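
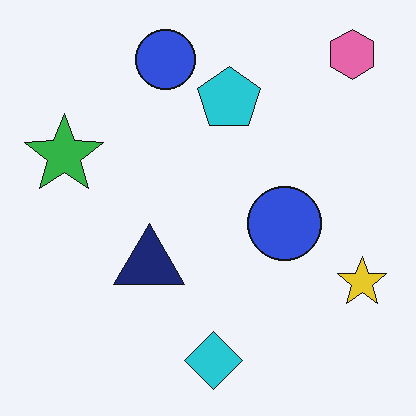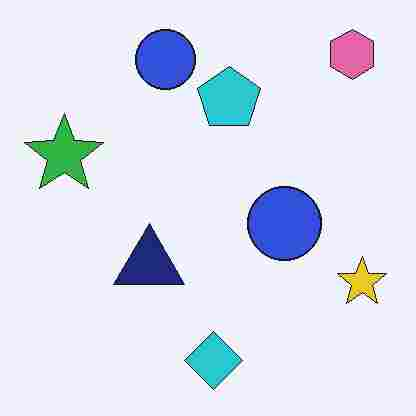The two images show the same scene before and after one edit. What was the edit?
The image was heavily JPEG-compressed with obvious blocking artifacts.

Blocky 8×8 compression artifacts appear around shape edges and the flat background shows ringing — characteristic JPEG degradation.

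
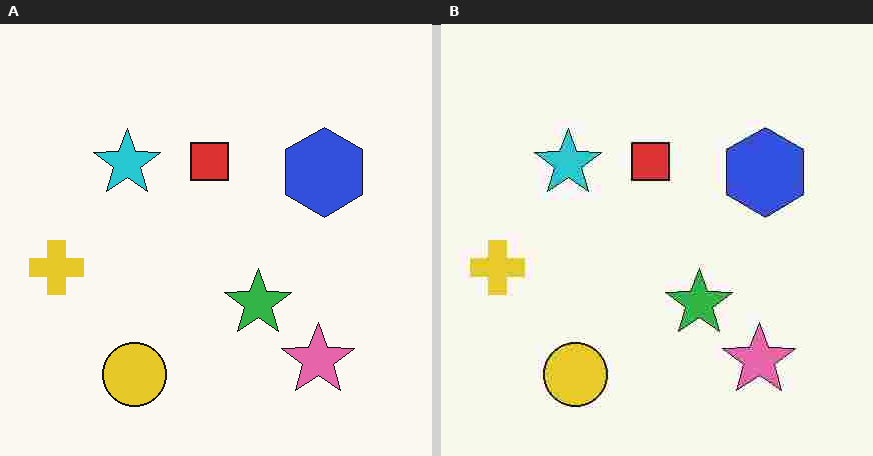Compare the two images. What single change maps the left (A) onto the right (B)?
This is the original image degraded with heavy JPEG compression.

Blocky 8×8 compression artifacts appear around shape edges and the flat background shows ringing — characteristic JPEG degradation.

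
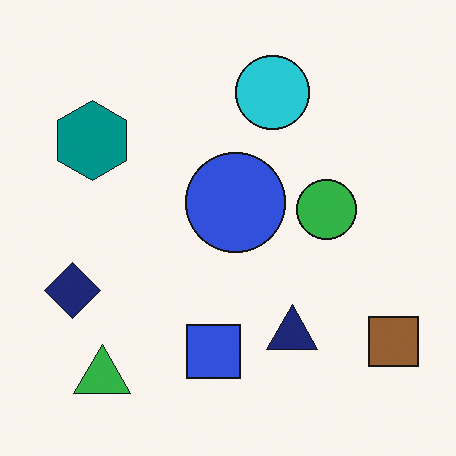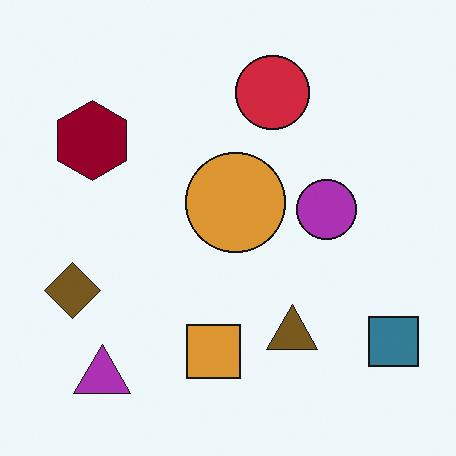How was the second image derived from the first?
The transformation is: hue-shifted through roughly half the color wheel.

Every shape's color has rotated by the same amount around the hue wheel — a uniform hue shift.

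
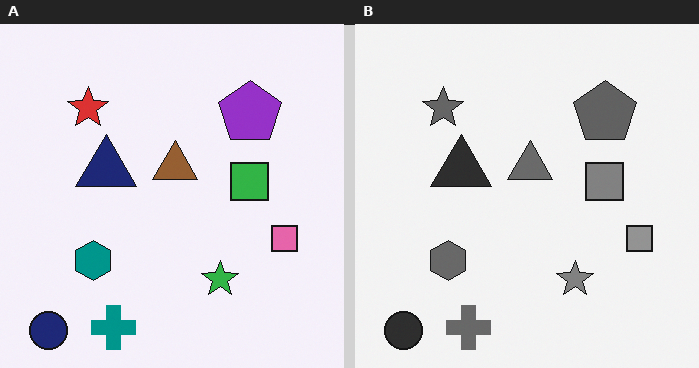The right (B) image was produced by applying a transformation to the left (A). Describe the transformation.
It was converted to grayscale.

All color is removed — every shape is now a shade of grey.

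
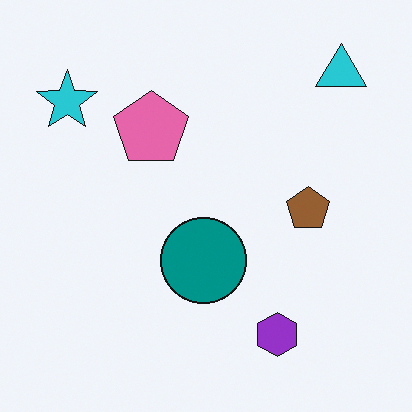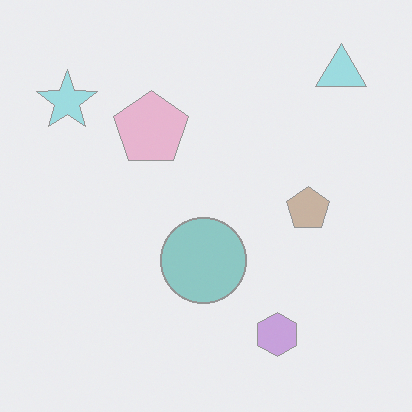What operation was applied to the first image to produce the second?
This is the original image washed out (contrast reduced).

Tones are pushed toward mid-grey across the whole image — a global contrast change.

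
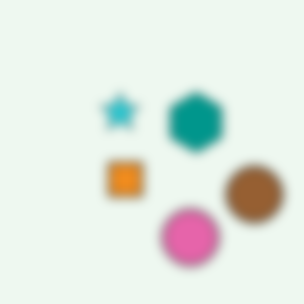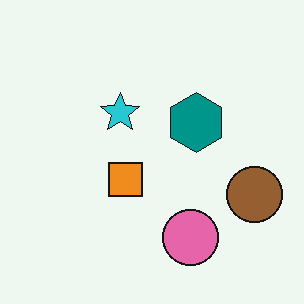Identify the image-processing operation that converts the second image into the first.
Strongly gaussian-blurred.

Shape edges and outlines are uniformly softened across the whole image.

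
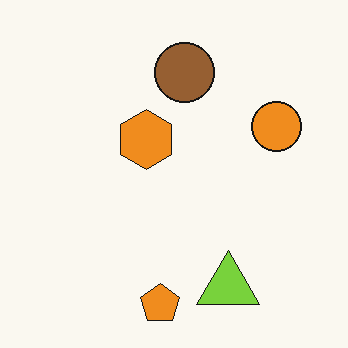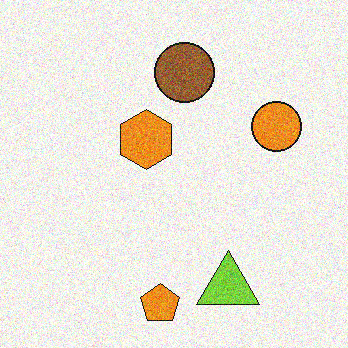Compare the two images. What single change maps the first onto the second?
The transformation is: degraded with moderate additive noise.

Random speckle covers the whole image, including the flat background.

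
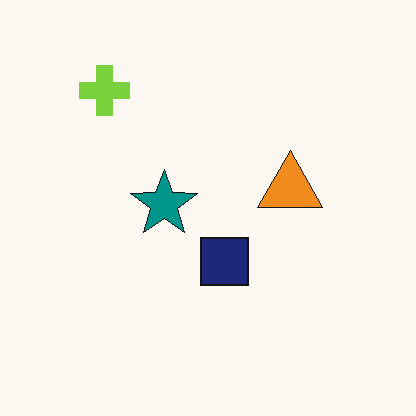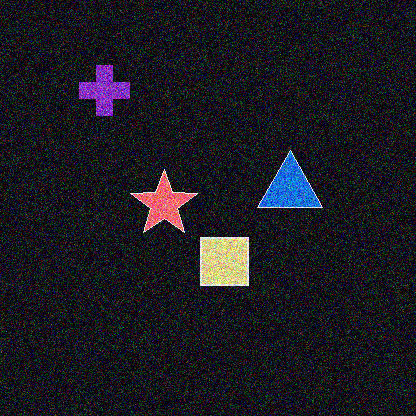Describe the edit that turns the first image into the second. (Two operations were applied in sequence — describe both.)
Color-inverted (negative), then degraded with strong gaussian noise.

The light background has become dark and every shape's color is its complement — a photographic negative. Random speckle covers the whole image, including the flat background.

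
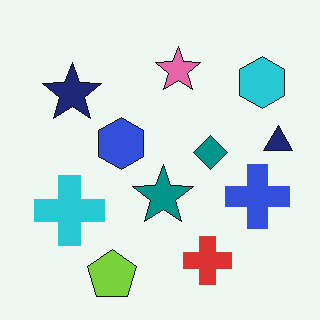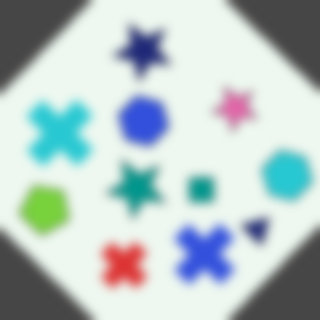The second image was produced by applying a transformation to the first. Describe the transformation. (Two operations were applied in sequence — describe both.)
This is the original image rotated clockwise by a large amount — several tens of degrees, then heavily blurred.

Every shape is tilted by the same angle and the image corners show triangular fill wedges — a whole-image rotation by a non-right angle. Shape edges and outlines are uniformly softened across the whole image.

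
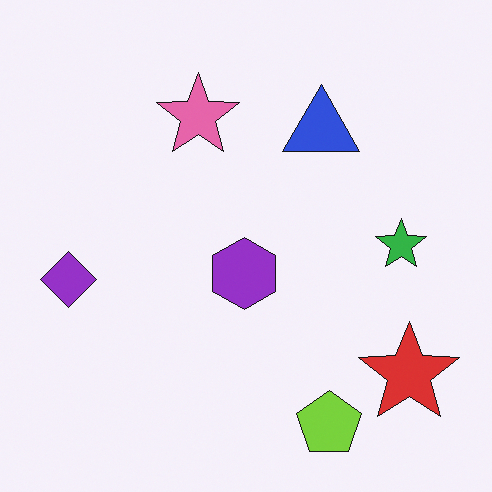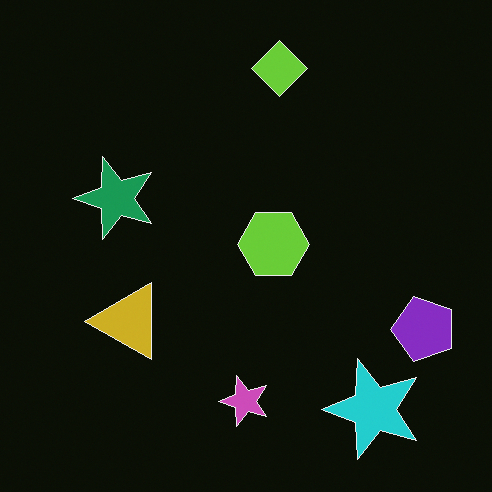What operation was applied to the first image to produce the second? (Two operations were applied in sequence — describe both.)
The image was color-inverted (negative), then transposed (reflected across the top-left ↔ bottom-right diagonal).

The light background has become dark and every shape's color is its complement — a photographic negative. Shapes have swapped their row and column positions — what was in the top-right is now in the bottom-left — a diagonal reflection.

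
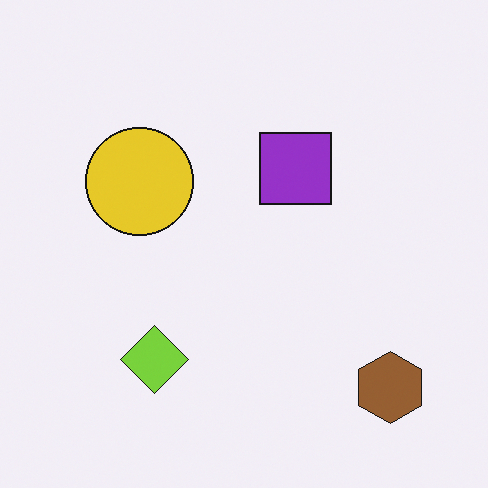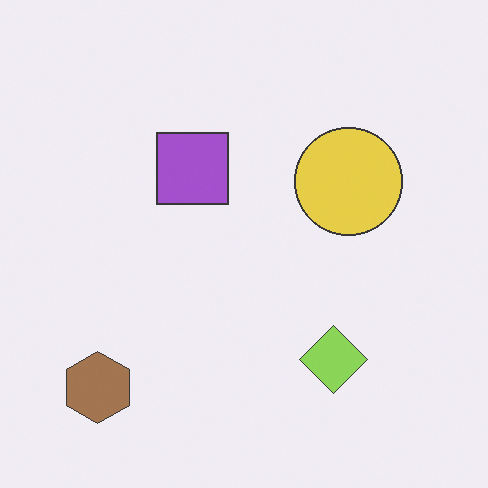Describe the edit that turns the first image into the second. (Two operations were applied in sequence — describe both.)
The image was given slightly reduced contrast, then flipped horizontally (left ↔ right).

Tones are pushed toward mid-grey across the whole image — a global contrast change. The brown hexagon is in the bottom-right of the first image and the bottom-left of the second — shapes on opposite sides of the vertical midline have swapped in a mirror flip.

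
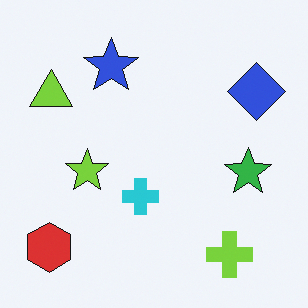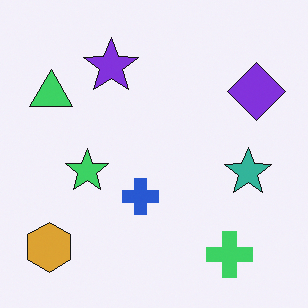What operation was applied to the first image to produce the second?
It was hue-shifted by a small amount.

Every shape's color has rotated by the same amount around the hue wheel — a uniform hue shift.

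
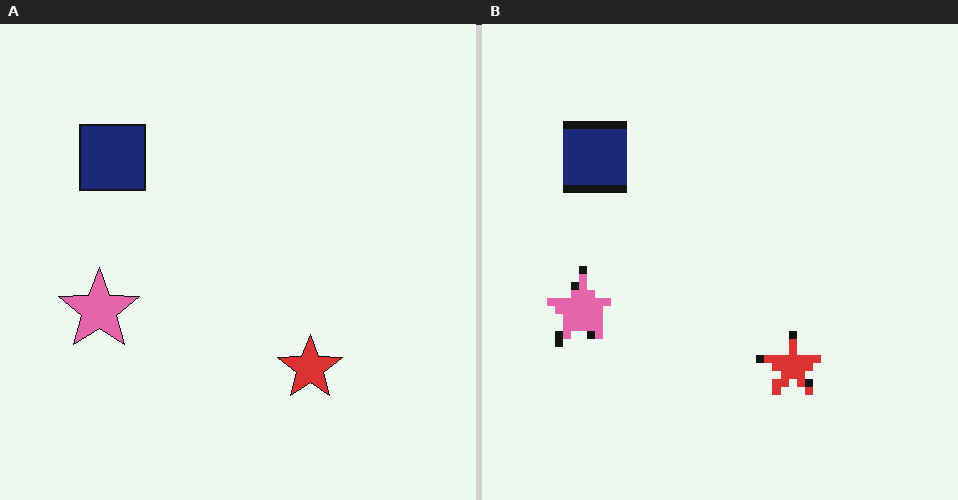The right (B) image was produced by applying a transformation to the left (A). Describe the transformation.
It was moderately pixelated.

Shapes are reduced to large square blocks; fine edges and outlines are lost — a downscale-then-upscale (mosaic) effect.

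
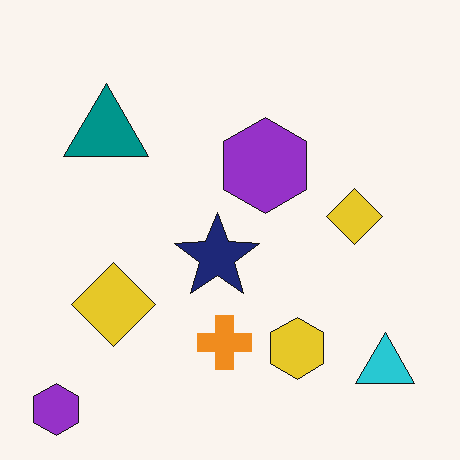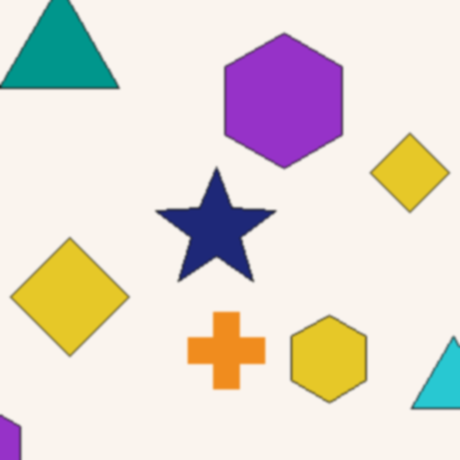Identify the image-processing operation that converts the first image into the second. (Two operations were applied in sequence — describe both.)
The image was cropped to a modestly smaller region and rescaled, then given a subtle gaussian blur.

The visible shapes are larger and the field of view is narrower; shapes near the original edges may be partly or wholly outside the frame — a crop-and-rescale. Shape edges and outlines are uniformly softened across the whole image.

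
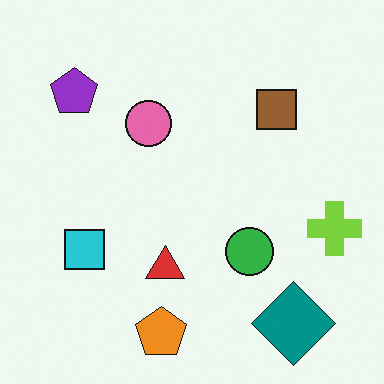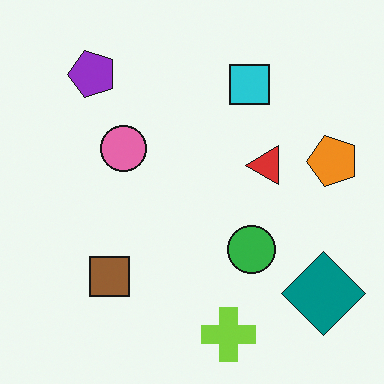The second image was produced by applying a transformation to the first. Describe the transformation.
The second image is the first transposed (reflected across the top-left ↔ bottom-right diagonal).

Shapes have swapped their row and column positions — what was in the top-right is now in the bottom-left — a diagonal reflection.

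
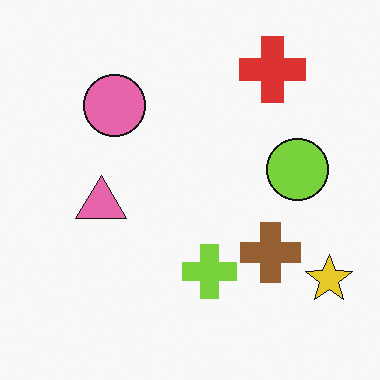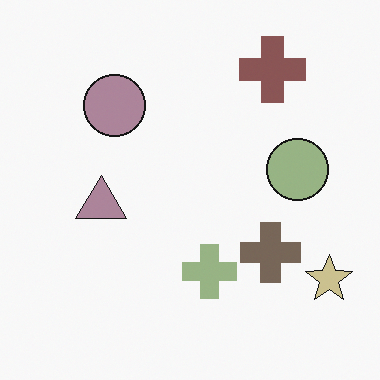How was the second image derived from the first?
It was heavily desaturated.

All colors are more muted and greyish — a global saturation change.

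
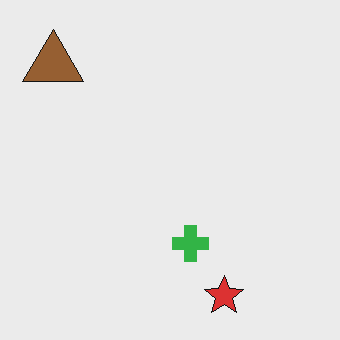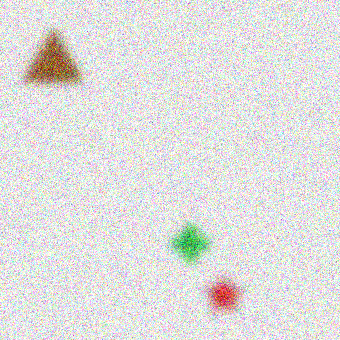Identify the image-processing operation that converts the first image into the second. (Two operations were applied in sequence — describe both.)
Strongly gaussian-blurred, then degraded with strong gaussian noise.

Shape edges and outlines are uniformly softened across the whole image. Random speckle covers the whole image, including the flat background.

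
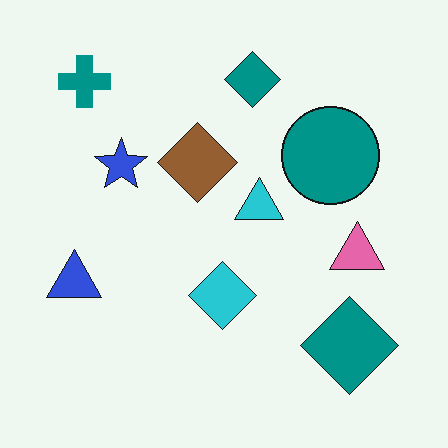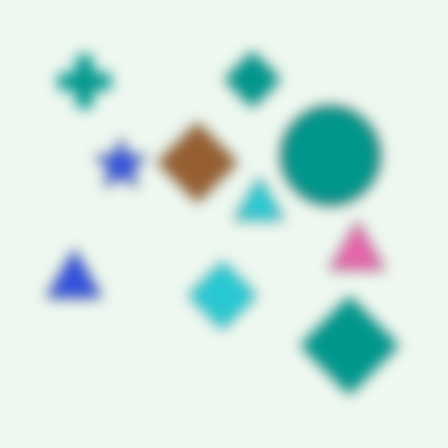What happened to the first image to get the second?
The second image is the first strongly gaussian-blurred.

Shape edges and outlines are uniformly softened across the whole image.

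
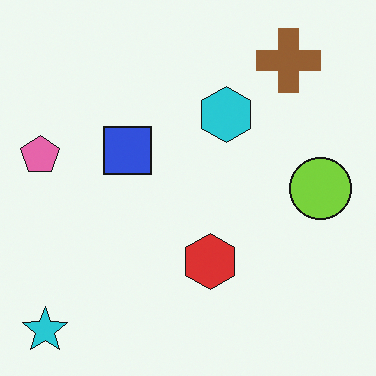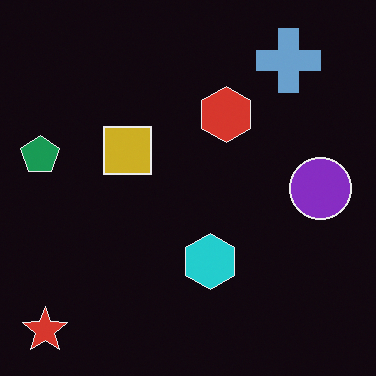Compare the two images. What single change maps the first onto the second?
The second image is the first color-inverted (negative).

The light background has become dark and every shape's color is its complement — a photographic negative.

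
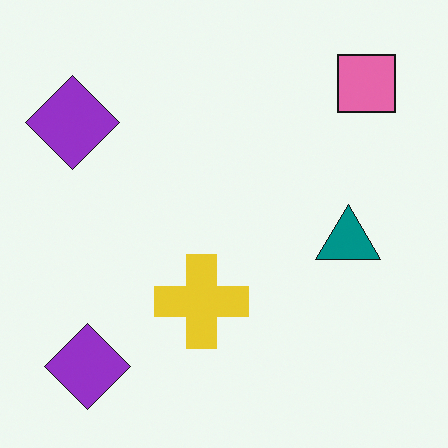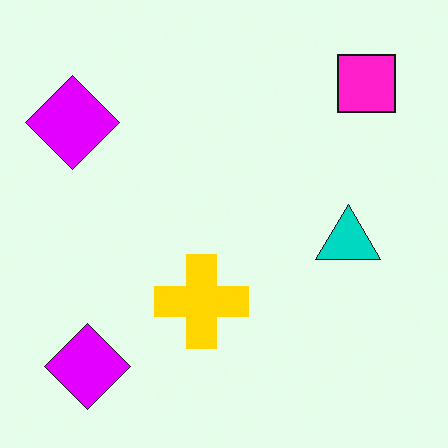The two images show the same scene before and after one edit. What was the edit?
The transformation is: heavily oversaturated.

All colors are more vivid — a global saturation change.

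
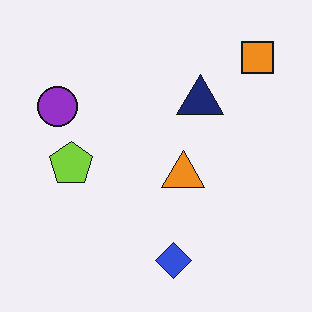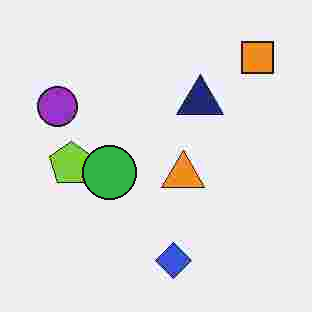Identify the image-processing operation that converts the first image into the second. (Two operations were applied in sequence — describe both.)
This is the original image heavily JPEG-compressed with obvious blocking artifacts, then overlaid with an additional green circle.

Blocky 8×8 compression artifacts appear around shape edges and the flat background shows ringing — characteristic JPEG degradation. A green circle appears in the second image that is absent from the first.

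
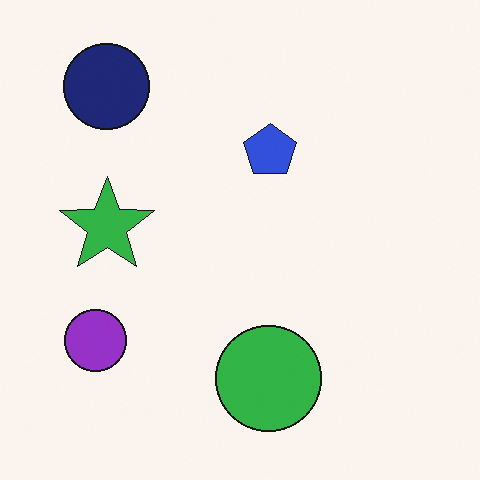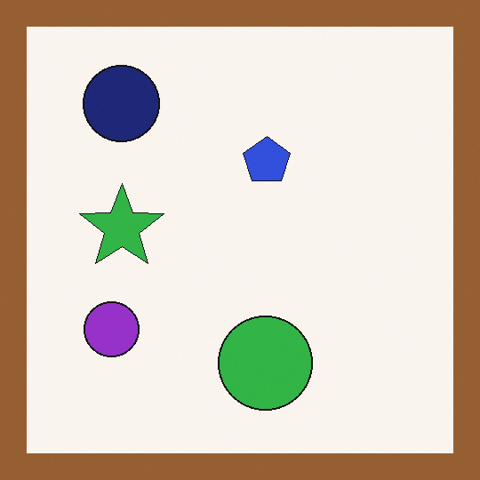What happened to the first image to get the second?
The image was framed with a brown border.

A solid brown frame runs around the edge of the second image, with the content slightly shrunk inside it.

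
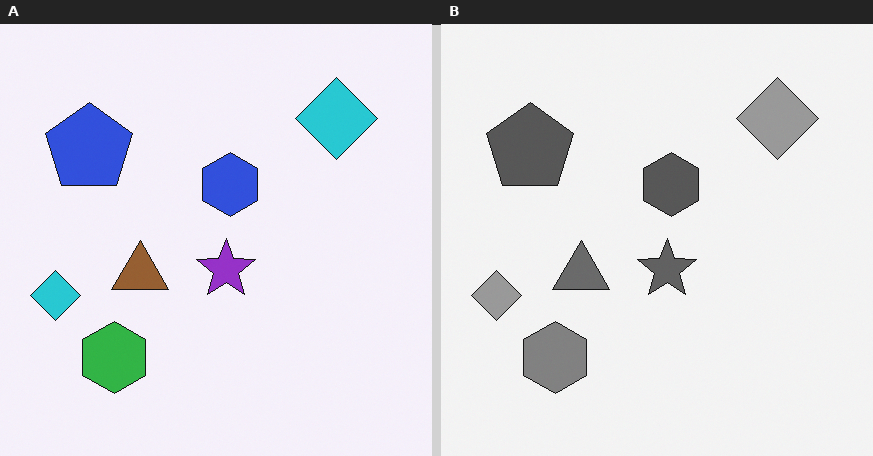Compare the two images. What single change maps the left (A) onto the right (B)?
This is the original image converted to grayscale.

All color is removed — every shape is now a shade of grey.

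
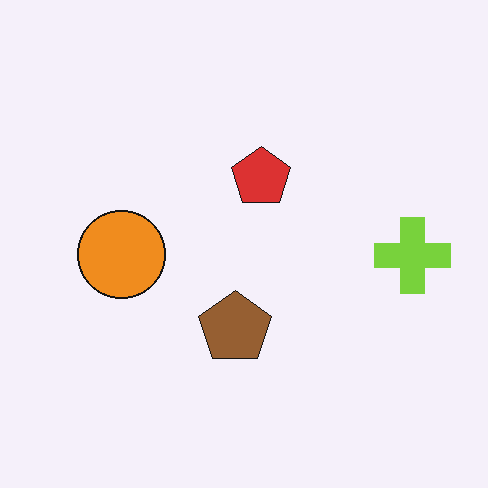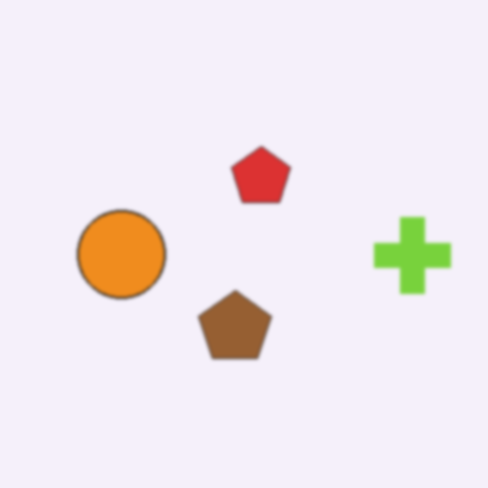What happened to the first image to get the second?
Slightly softened.

Shape edges and outlines are uniformly softened across the whole image.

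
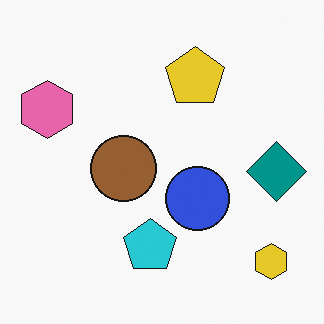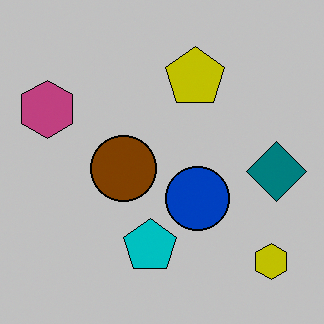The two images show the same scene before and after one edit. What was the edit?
The transformation is: heavily posterized to just a handful of flat colors.

Each flat color has snapped to a coarser quantized level — most visibly, the near-white background has dropped to a flat grey.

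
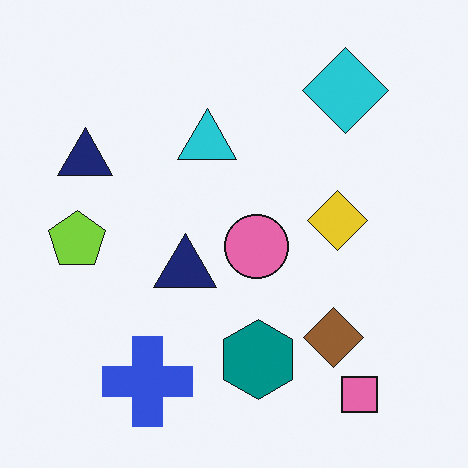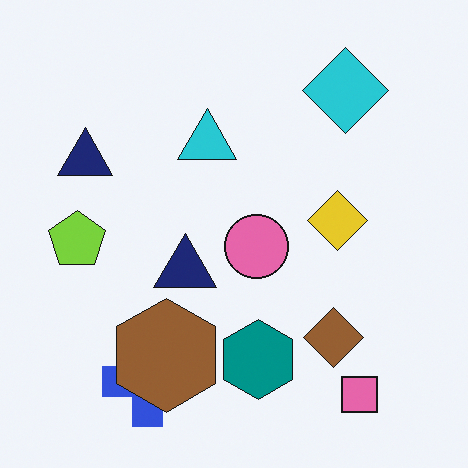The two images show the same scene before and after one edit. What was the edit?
This is the original image overlaid with an additional brown hexagon.

A brown hexagon appears in the second image that is absent from the first.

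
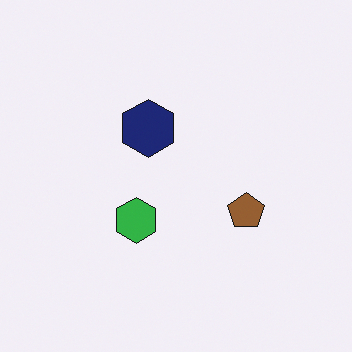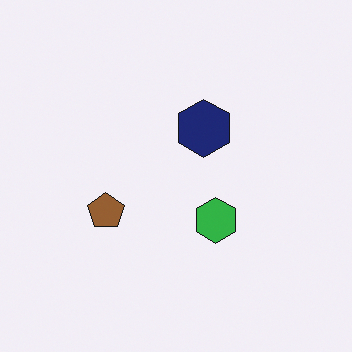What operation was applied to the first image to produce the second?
The image was flipped horizontally (left ↔ right).

The brown pentagon is in the right of the first image and the left of the second — shapes on opposite sides of the vertical midline have swapped in a mirror flip.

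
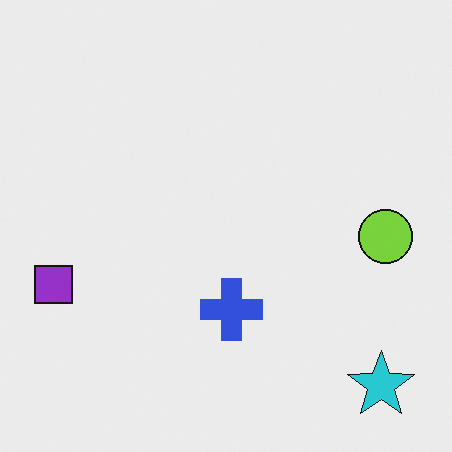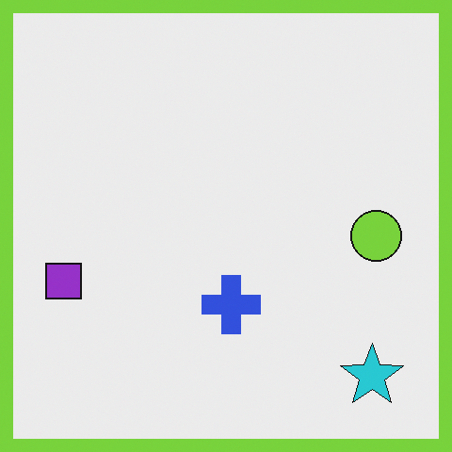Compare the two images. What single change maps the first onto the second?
The image was framed with a lime border.

A solid lime frame runs around the edge of the second image, with the content slightly shrunk inside it.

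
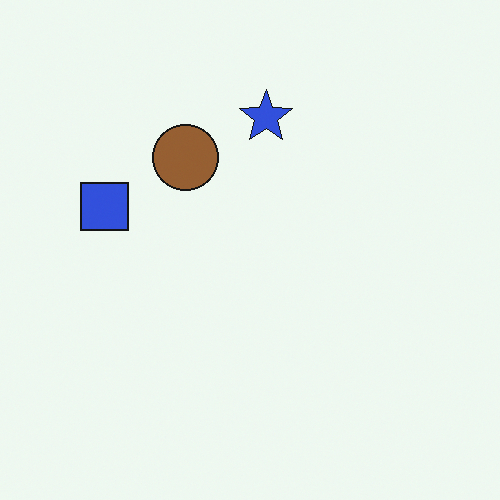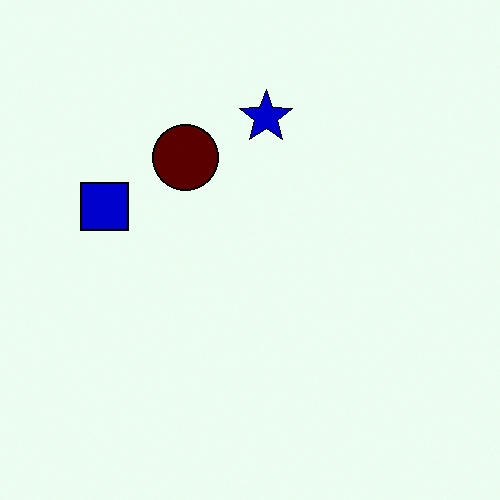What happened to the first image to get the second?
It was boosted in contrast.

Tones are pushed away from mid-grey across the whole image — a global contrast change.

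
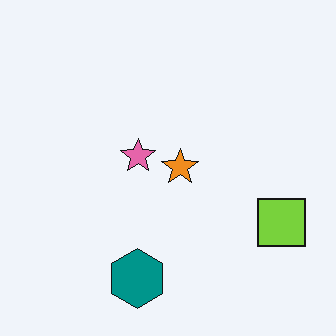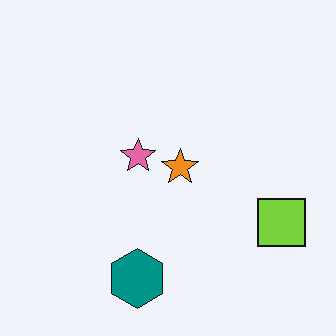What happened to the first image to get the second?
The image was JPEG-compressed with visible artifacts.

Blocky 8×8 compression artifacts appear around shape edges and the flat background shows ringing — characteristic JPEG degradation.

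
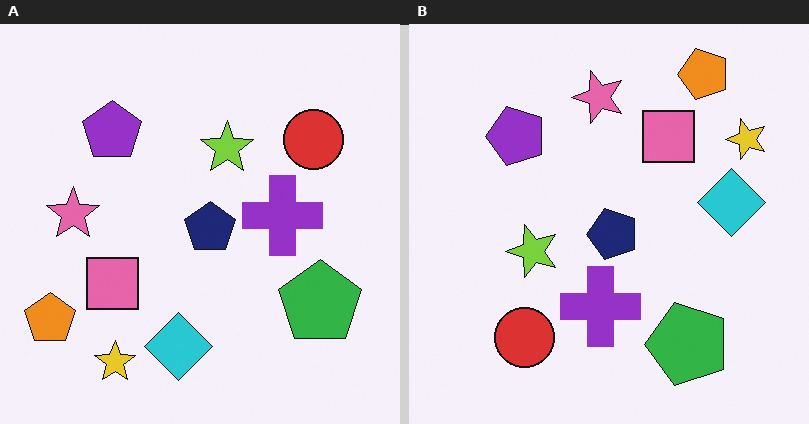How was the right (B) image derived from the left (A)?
Transposed (reflected across the top-left ↔ bottom-right diagonal).

Shapes have swapped their row and column positions — what was in the top-right is now in the bottom-left — a diagonal reflection.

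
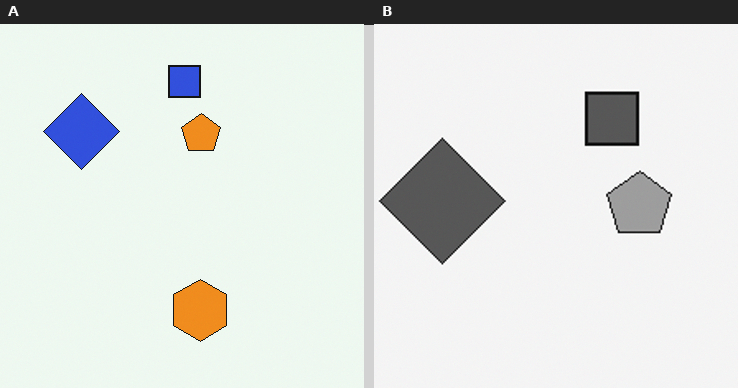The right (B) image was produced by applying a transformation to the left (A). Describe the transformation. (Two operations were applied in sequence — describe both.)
The transformation is: cropped tightly and scaled back up, then converted to grayscale.

The visible shapes are larger and the field of view is narrower; shapes near the original edges may be partly or wholly outside the frame — a crop-and-rescale. All color is removed — every shape is now a shade of grey.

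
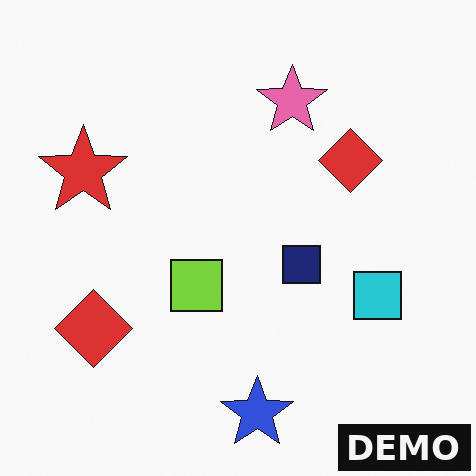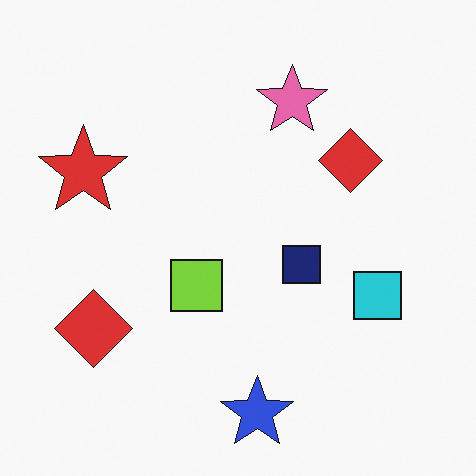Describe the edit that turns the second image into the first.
It was watermarked with the text "DEMO" in the lower-right corner.

A dark label reading "DEMO" appears in the lower-right corner.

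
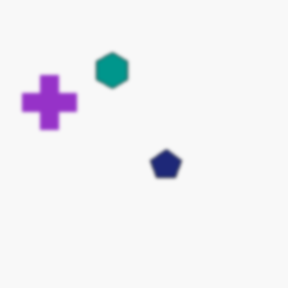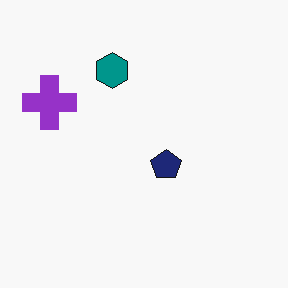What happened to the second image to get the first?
The image was given a subtle gaussian blur.

Shape edges and outlines are uniformly softened across the whole image.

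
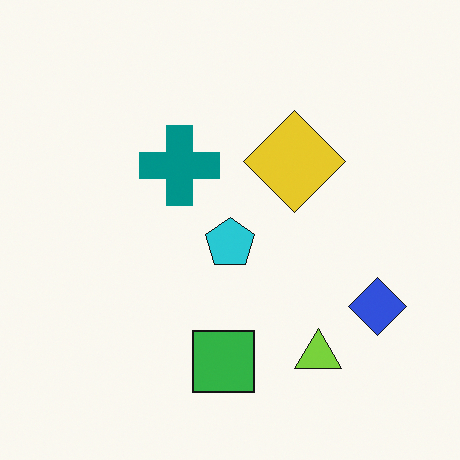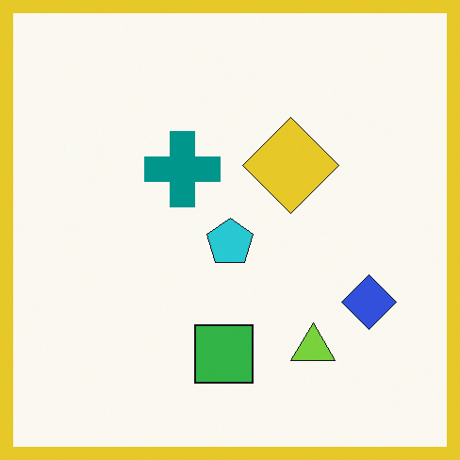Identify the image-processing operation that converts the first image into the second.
The image was framed with a yellow border.

A solid yellow frame runs around the edge of the second image, with the content slightly shrunk inside it.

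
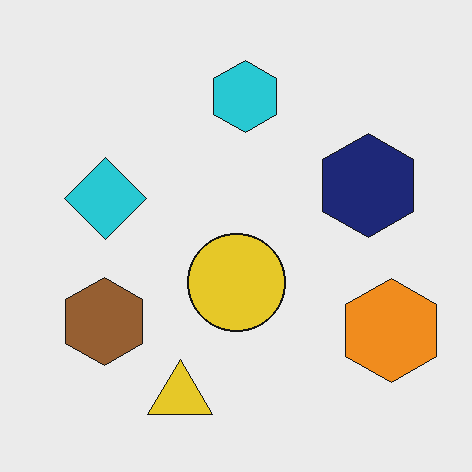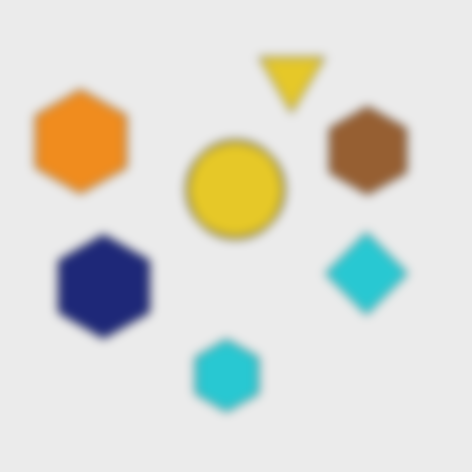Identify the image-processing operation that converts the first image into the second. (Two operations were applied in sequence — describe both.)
The second image is the first strongly gaussian-blurred, then rotated 180°.

Shape edges and outlines are uniformly softened across the whole image. The orange hexagon sits in the bottom-right of the first image and the top-left of the second — consistent with a whole-image 180° rotation.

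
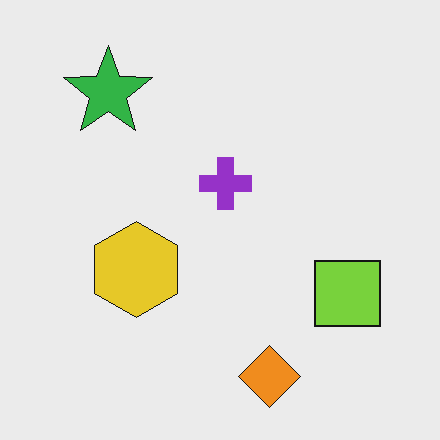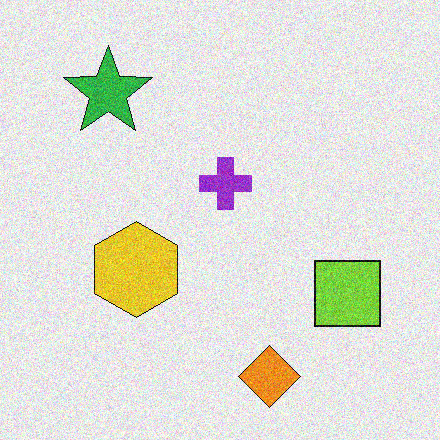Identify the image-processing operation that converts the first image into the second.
The second image is the first degraded with moderate additive noise.

Random speckle covers the whole image, including the flat background.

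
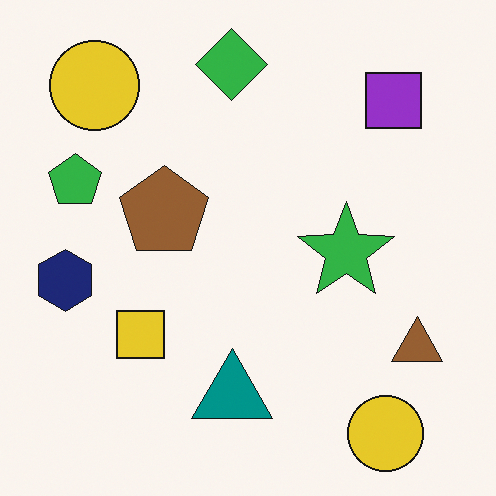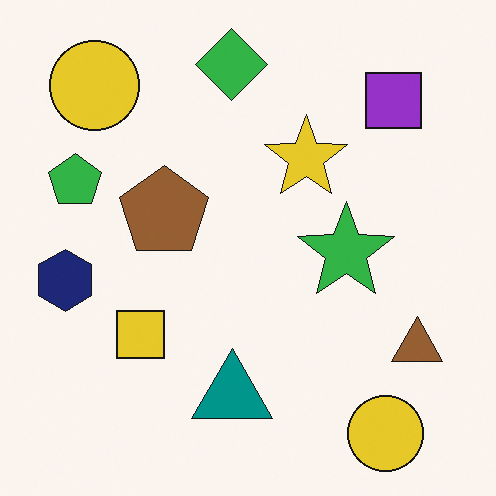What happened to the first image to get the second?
This is the original image overlaid with an additional yellow star.

A yellow star appears in the second image that is absent from the first.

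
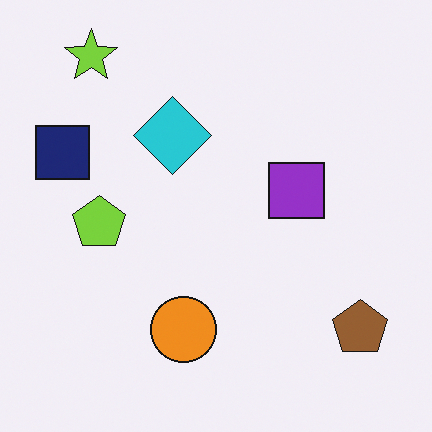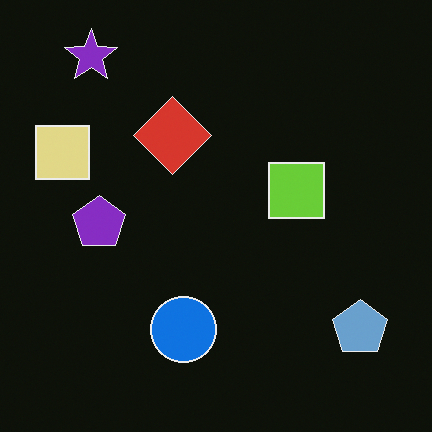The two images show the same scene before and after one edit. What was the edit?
The second image is the first color-inverted (negative).

The light background has become dark and every shape's color is its complement — a photographic negative.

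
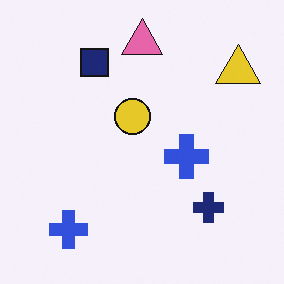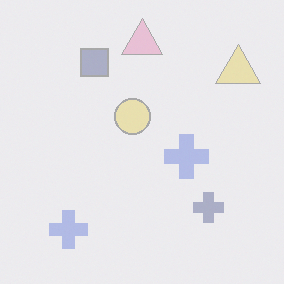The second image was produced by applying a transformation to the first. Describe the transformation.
The image was washed out (contrast reduced).

Tones are pushed toward mid-grey across the whole image — a global contrast change.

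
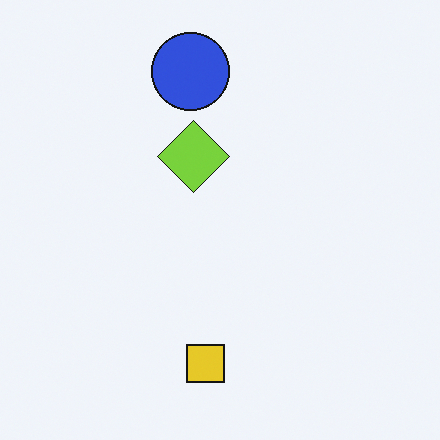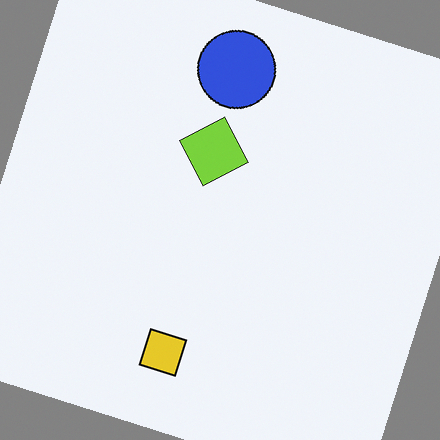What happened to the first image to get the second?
This is the original image rotated clockwise by a moderate amount.

Every shape is tilted by the same angle and the image corners show triangular fill wedges — a whole-image rotation by a non-right angle.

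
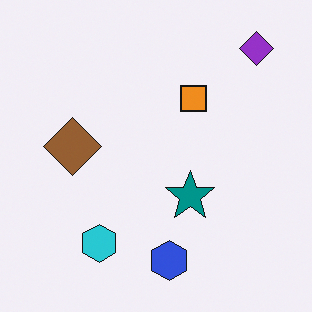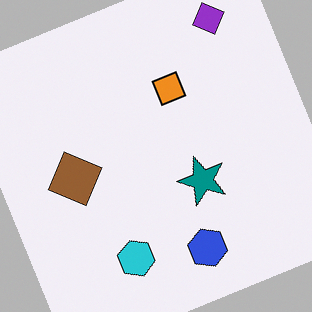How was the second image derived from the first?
The second image is the first rotated counter-clockwise by a moderate amount.

Every shape is tilted by the same angle and the image corners show triangular fill wedges — a whole-image rotation by a non-right angle.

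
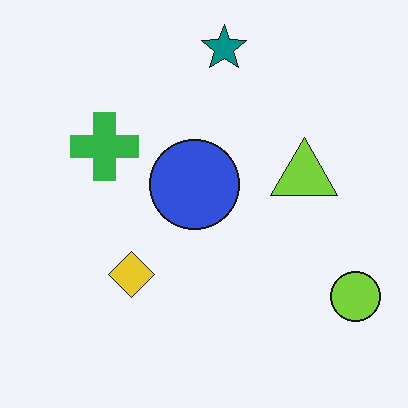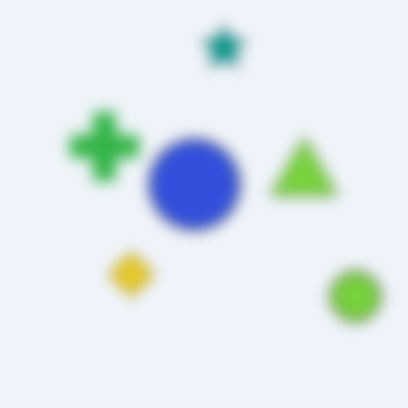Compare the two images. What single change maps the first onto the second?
This is the original image heavily blurred.

Shape edges and outlines are uniformly softened across the whole image.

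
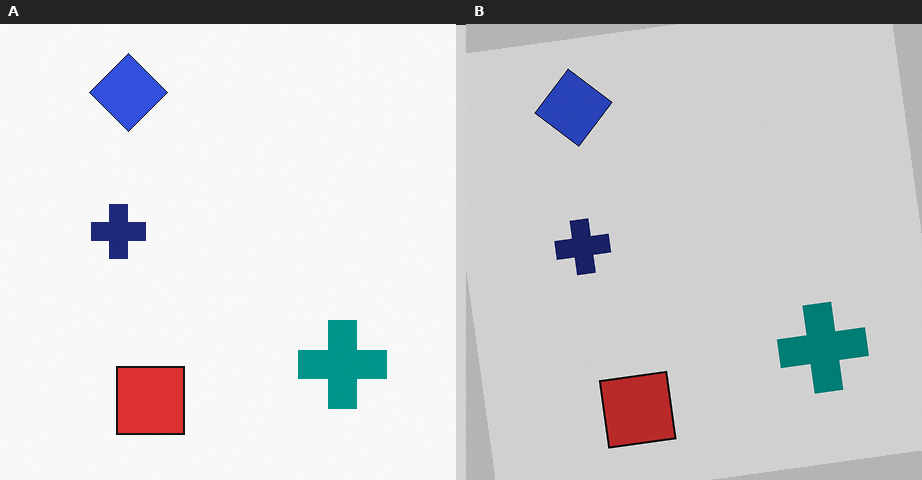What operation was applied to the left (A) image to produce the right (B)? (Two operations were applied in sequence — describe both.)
This is the original image darkened a little, then rotated counter-clockwise by a few degrees.

Every pixel — background and shapes alike — is uniformly darkened. Every shape is tilted by the same angle and the image corners show triangular fill wedges — a whole-image rotation by a non-right angle.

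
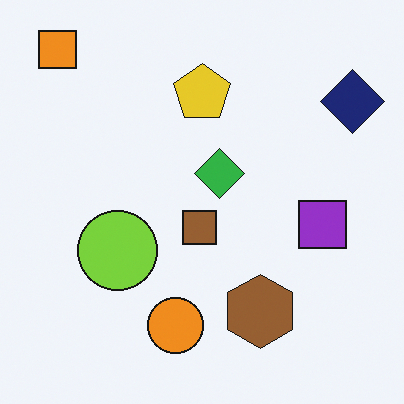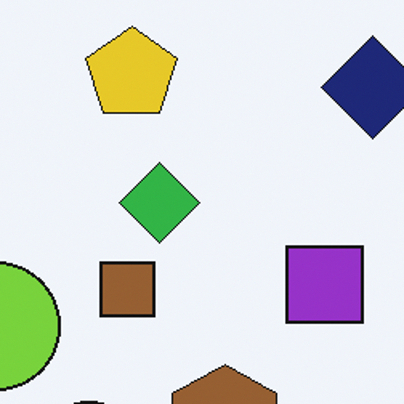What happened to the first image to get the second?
The transformation is: cropped to a modestly smaller region and rescaled.

The visible shapes are larger and the field of view is narrower; shapes near the original edges may be partly or wholly outside the frame — a crop-and-rescale.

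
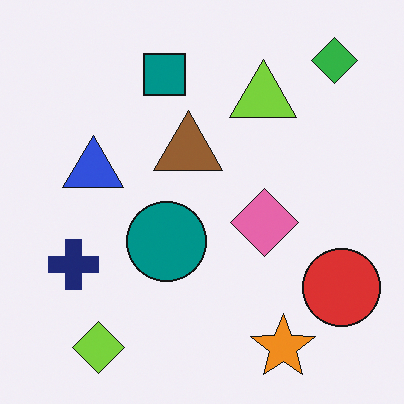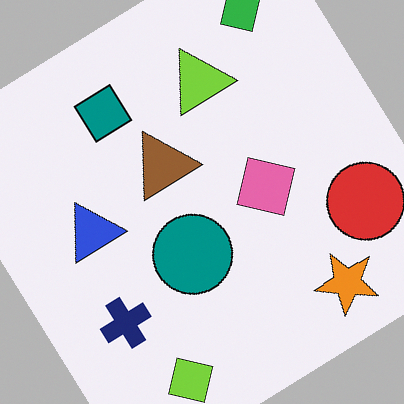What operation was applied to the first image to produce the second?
The second image is the first rotated counter-clockwise by a large amount — several tens of degrees.

Every shape is tilted by the same angle and the image corners show triangular fill wedges — a whole-image rotation by a non-right angle.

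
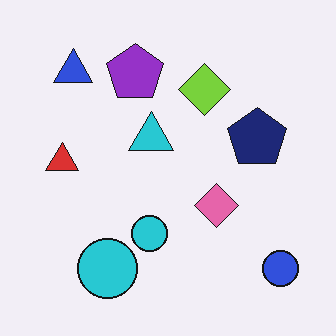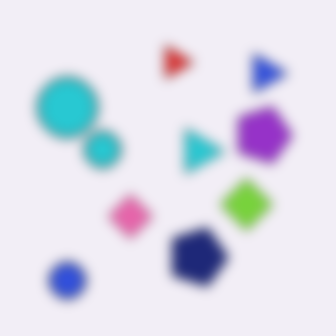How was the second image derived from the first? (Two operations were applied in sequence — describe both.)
This is the original image heavily blurred, then rotated 90° clockwise.

Shape edges and outlines are uniformly softened across the whole image. The blue circle sits in the bottom-right of the first image and the bottom-left of the second — consistent with a whole-image 90° clockwise rotation.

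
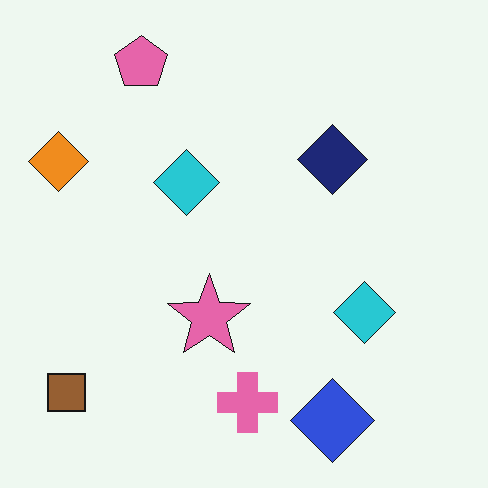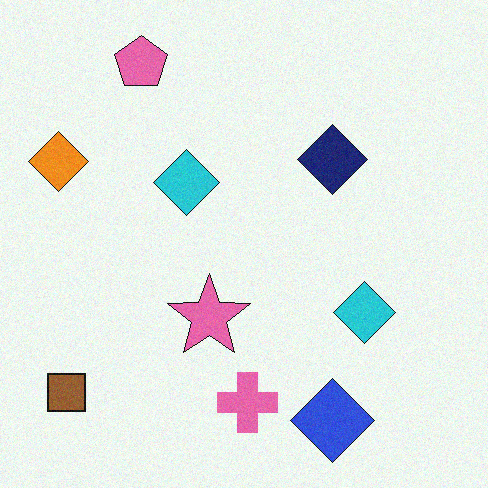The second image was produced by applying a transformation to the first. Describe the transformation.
The second image is the first degraded with subtle gaussian noise.

Random speckle covers the whole image, including the flat background.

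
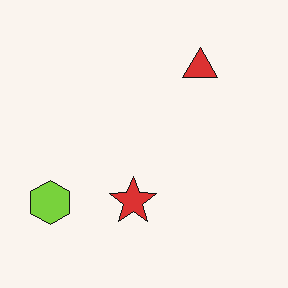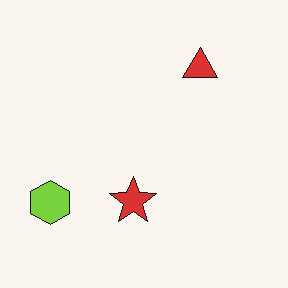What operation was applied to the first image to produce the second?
The transformation is: JPEG-compressed with visible artifacts.

Blocky 8×8 compression artifacts appear around shape edges and the flat background shows ringing — characteristic JPEG degradation.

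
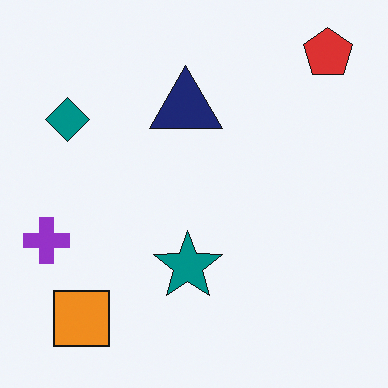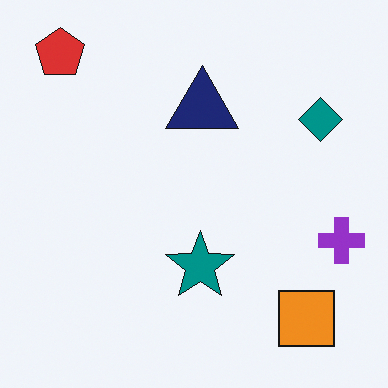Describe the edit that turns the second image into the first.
The image was flipped horizontally (left ↔ right).

The purple cross is in the right of the second image and the left of the first — shapes on opposite sides of the vertical midline have swapped in a mirror flip.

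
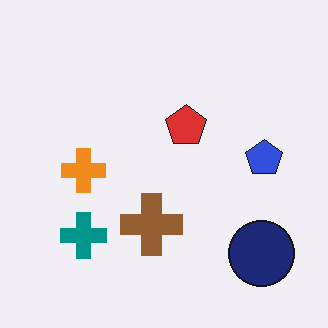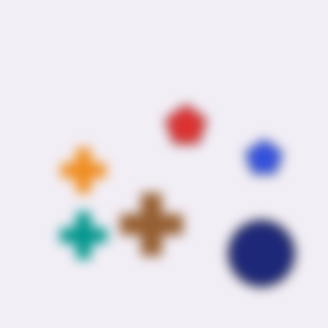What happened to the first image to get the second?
Strongly gaussian-blurred.

Shape edges and outlines are uniformly softened across the whole image.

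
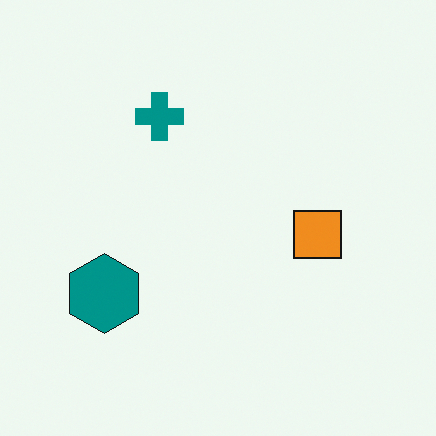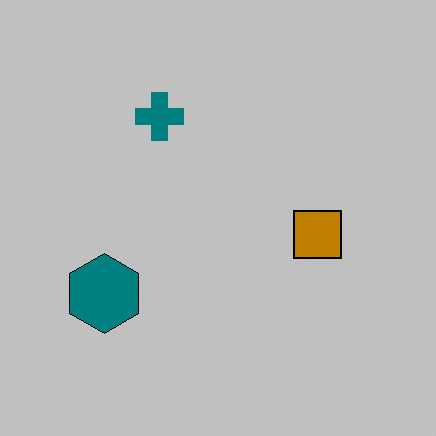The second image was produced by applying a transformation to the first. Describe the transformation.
The transformation is: aggressively posterized.

Each flat color has snapped to a coarser quantized level — most visibly, the near-white background has dropped to a flat grey.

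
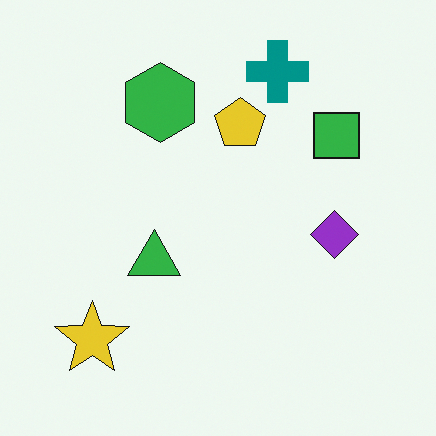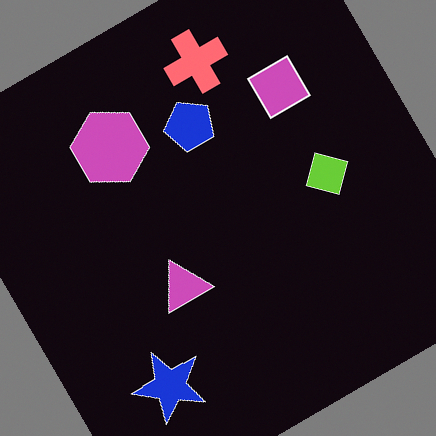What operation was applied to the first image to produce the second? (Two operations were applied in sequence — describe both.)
The second image is the first rotated counter-clockwise by a large amount — several tens of degrees, then color-inverted (negative).

Every shape is tilted by the same angle and the image corners show triangular fill wedges — a whole-image rotation by a non-right angle. The light background has become dark and every shape's color is its complement — a photographic negative.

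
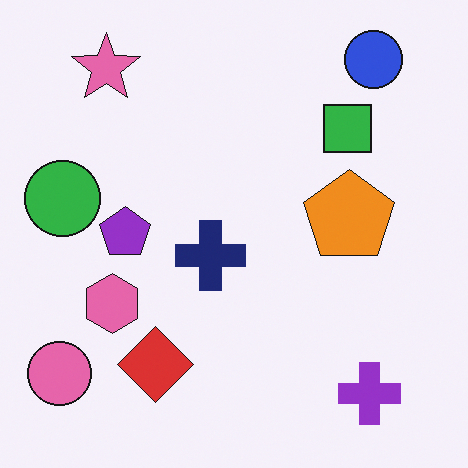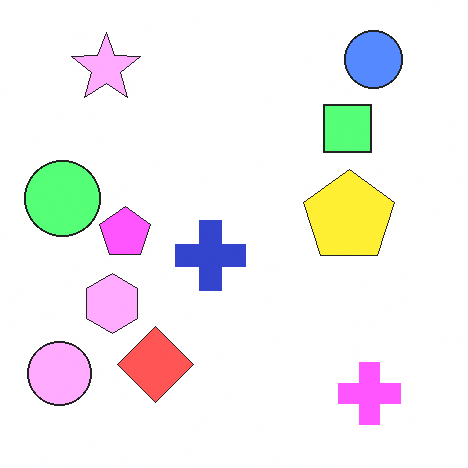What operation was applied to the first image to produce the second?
This is the original image brightened a lot.

Every pixel — background and shapes alike — is uniformly brightened.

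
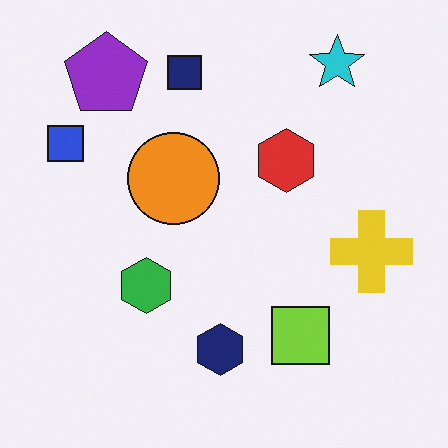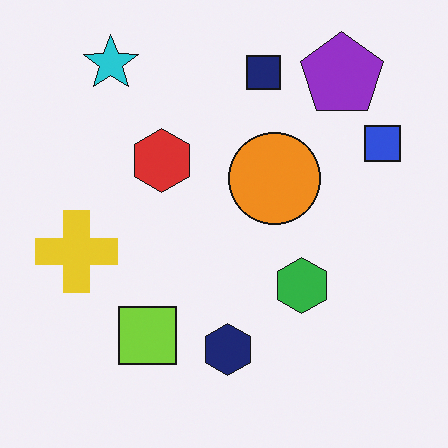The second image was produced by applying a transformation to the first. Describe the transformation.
It was flipped horizontally (left ↔ right).

The blue square is in the top-left of the first image and the top-right of the second — shapes on opposite sides of the vertical midline have swapped in a mirror flip.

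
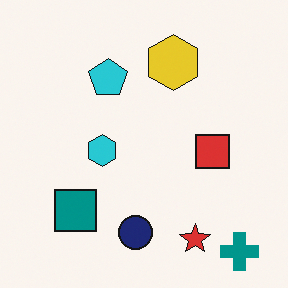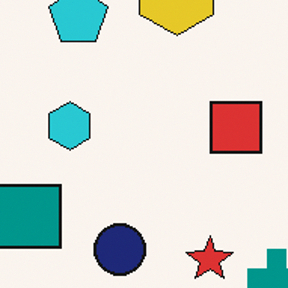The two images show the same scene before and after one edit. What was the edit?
The image was cropped slightly and scaled back up.

The visible shapes are larger and the field of view is narrower; shapes near the original edges may be partly or wholly outside the frame — a crop-and-rescale.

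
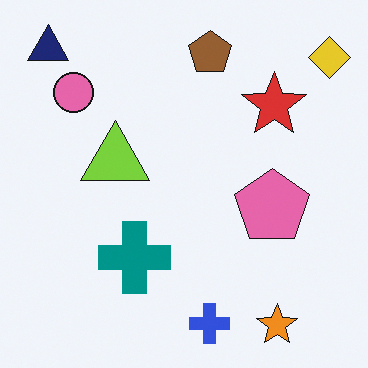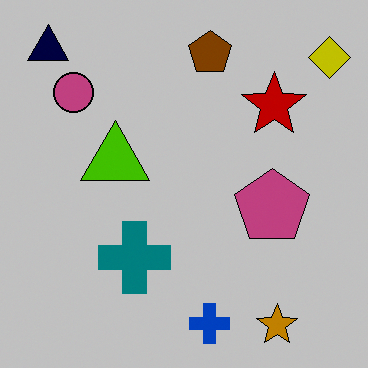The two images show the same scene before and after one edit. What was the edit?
The transformation is: aggressively posterized.

Each flat color has snapped to a coarser quantized level — most visibly, the near-white background has dropped to a flat grey.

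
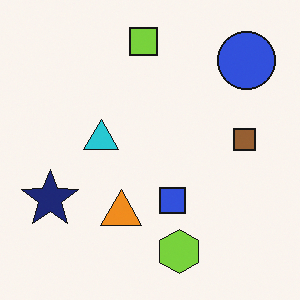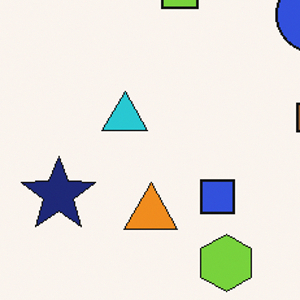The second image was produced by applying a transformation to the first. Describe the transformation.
This is the original image cropped slightly and scaled back up.

The visible shapes are larger and the field of view is narrower; shapes near the original edges may be partly or wholly outside the frame — a crop-and-rescale.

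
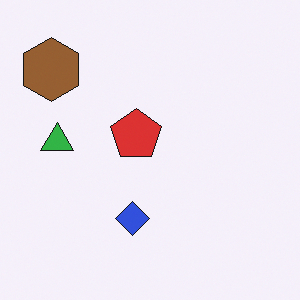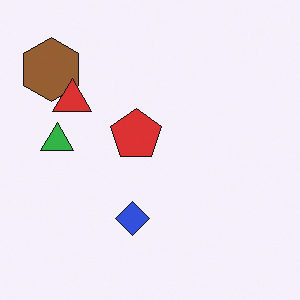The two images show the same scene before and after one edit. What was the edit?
The second image is the first overlaid with an additional red triangle.

A red triangle appears in the second image that is absent from the first.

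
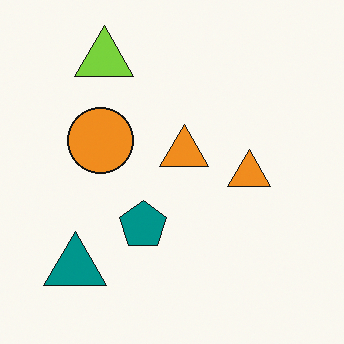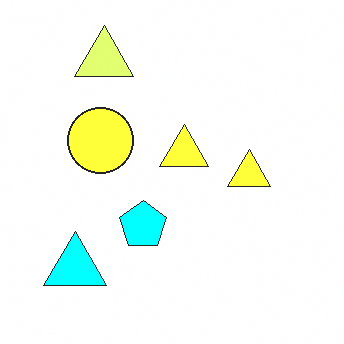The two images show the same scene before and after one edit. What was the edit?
This is the original image brightened a lot.

Every pixel — background and shapes alike — is uniformly brightened.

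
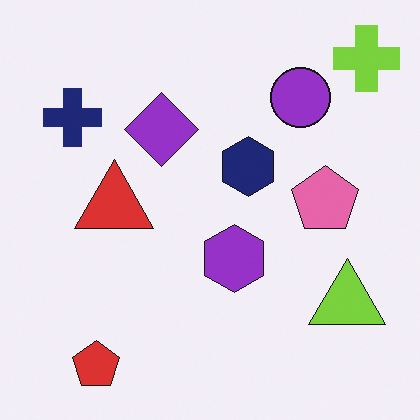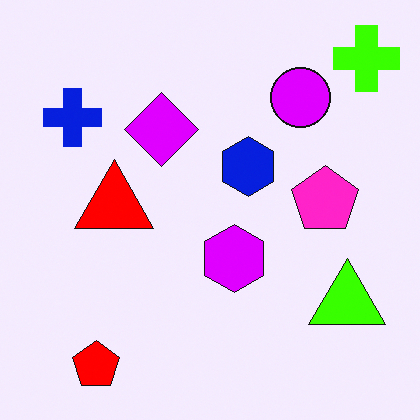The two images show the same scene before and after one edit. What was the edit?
The image was made much more vivid (saturation change).

All colors are more vivid — a global saturation change.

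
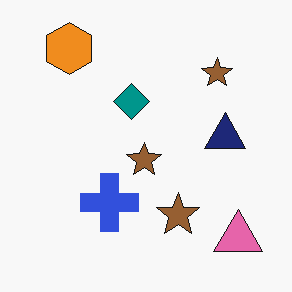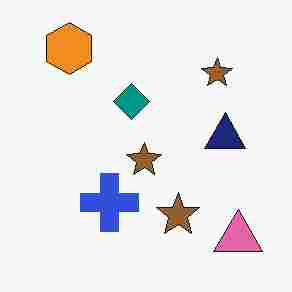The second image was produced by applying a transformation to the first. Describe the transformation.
The second image is the first heavily JPEG-compressed with obvious blocking artifacts.

Blocky 8×8 compression artifacts appear around shape edges and the flat background shows ringing — characteristic JPEG degradation.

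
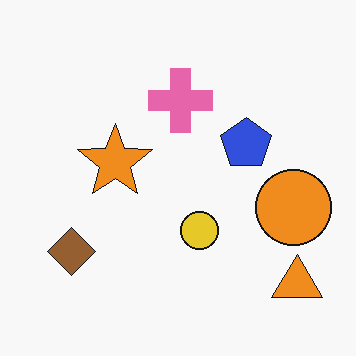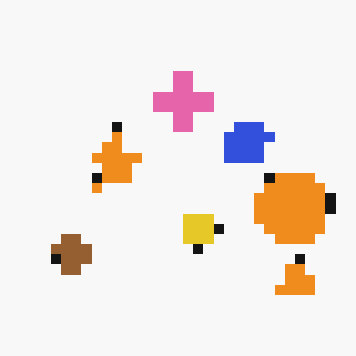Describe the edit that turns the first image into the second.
This is the original image heavily pixelated into large blocks.

Shapes are reduced to large square blocks; fine edges and outlines are lost — a downscale-then-upscale (mosaic) effect.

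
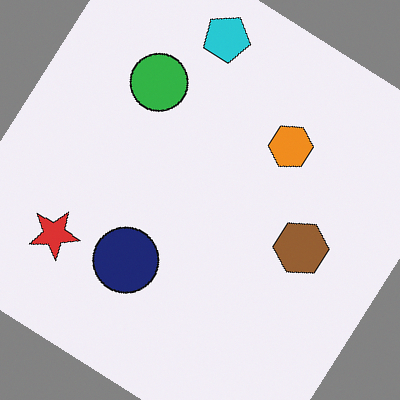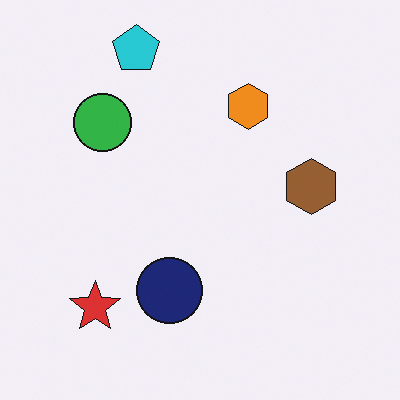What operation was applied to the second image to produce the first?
Rotated clockwise by a large amount — several tens of degrees.

Every shape is tilted by the same angle and the image corners show triangular fill wedges — a whole-image rotation by a non-right angle.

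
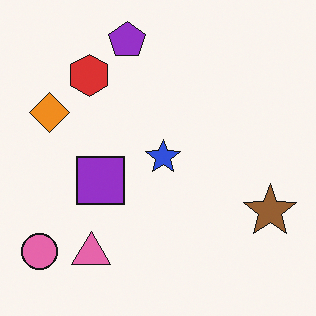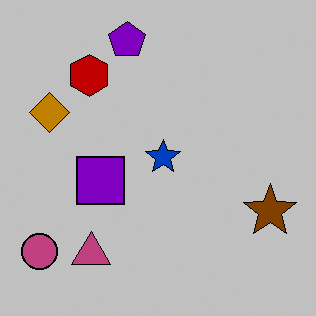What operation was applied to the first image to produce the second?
The transformation is: aggressively posterized.

Each flat color has snapped to a coarser quantized level — most visibly, the near-white background has dropped to a flat grey.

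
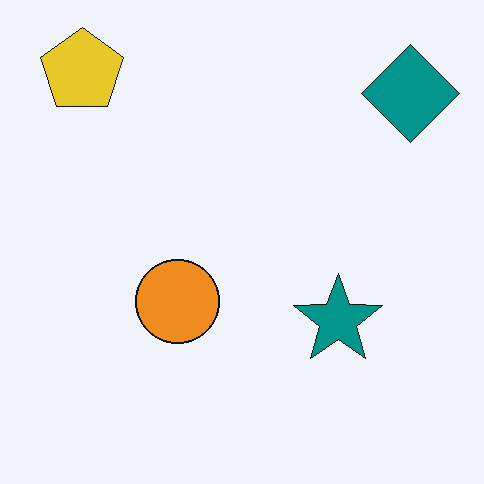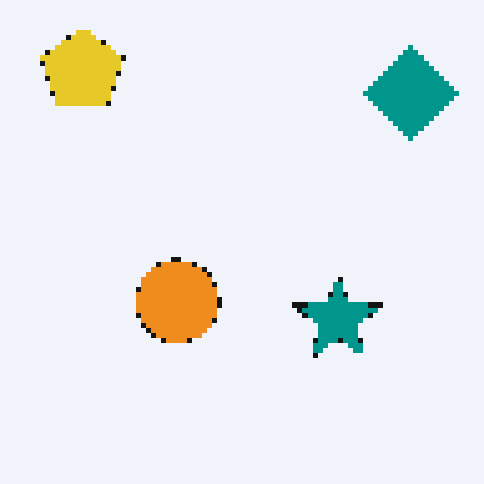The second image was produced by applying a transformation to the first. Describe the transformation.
Lightly pixelated (a mild mosaic effect).

Shapes are reduced to large square blocks; fine edges and outlines are lost — a downscale-then-upscale (mosaic) effect.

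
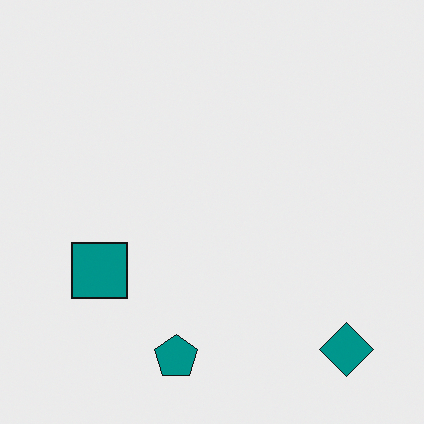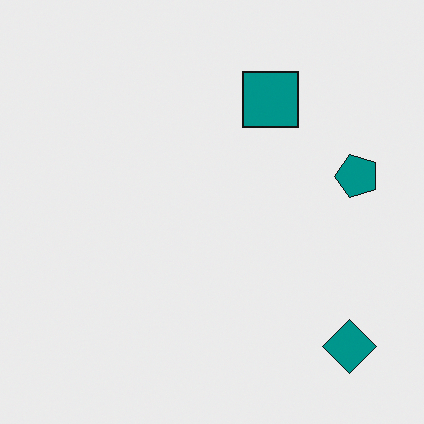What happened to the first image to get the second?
The second image is the first transposed (reflected across the top-left ↔ bottom-right diagonal).

Shapes have swapped their row and column positions — what was in the top-right is now in the bottom-left — a diagonal reflection.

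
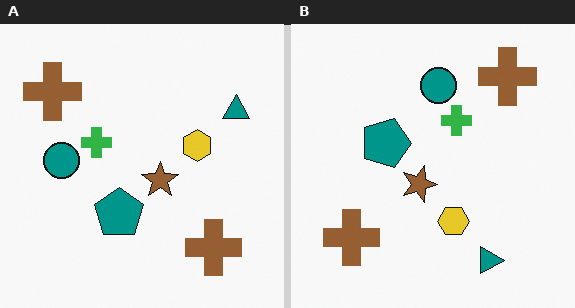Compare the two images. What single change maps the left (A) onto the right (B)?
The right (B) image is the left (A) rotated 90° clockwise.

The teal triangle sits in the top-right of the left (A) image and the bottom-right of the right (B) — consistent with a whole-image 90° clockwise rotation.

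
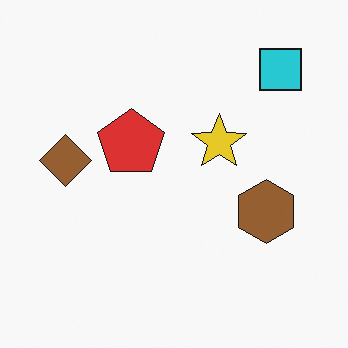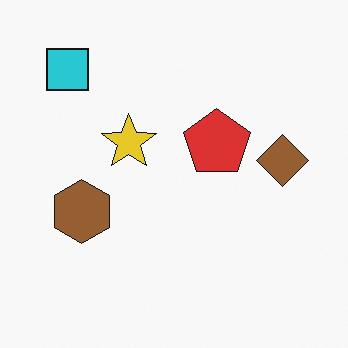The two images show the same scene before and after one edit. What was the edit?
Flipped horizontally (left ↔ right).

The brown diamond is in the left of the first image and the right of the second — shapes on opposite sides of the vertical midline have swapped in a mirror flip.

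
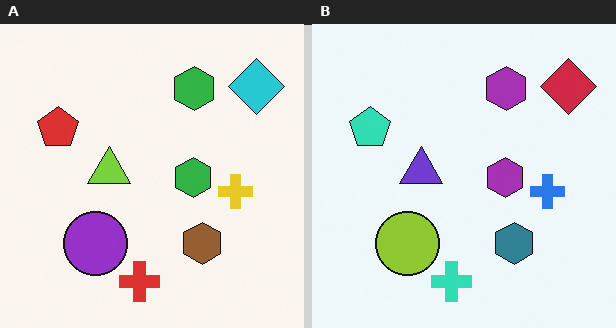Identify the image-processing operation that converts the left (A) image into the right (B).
This is the original image hue-shifted by a large amount.

Every shape's color has rotated by the same amount around the hue wheel — a uniform hue shift.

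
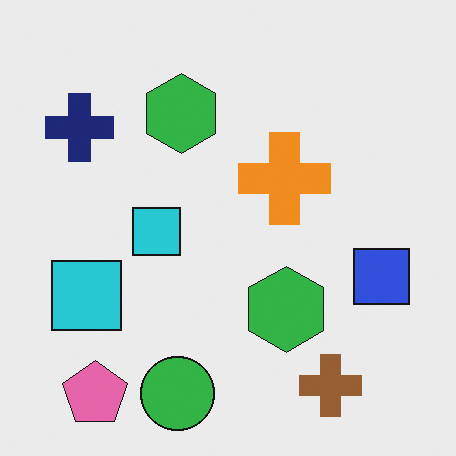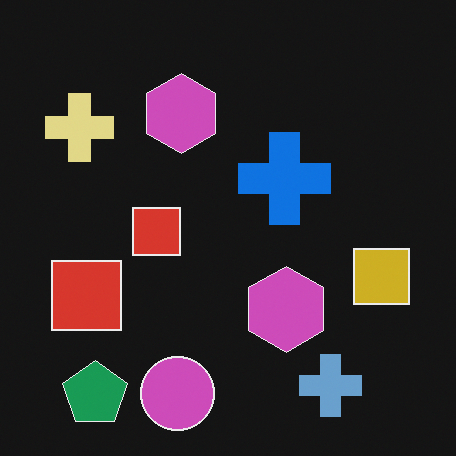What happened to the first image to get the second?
This is the original image color-inverted (negative).

The light background has become dark and every shape's color is its complement — a photographic negative.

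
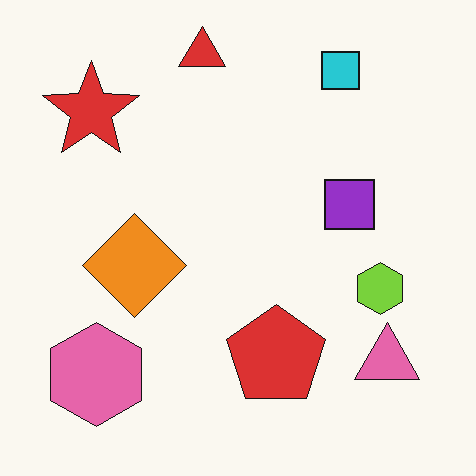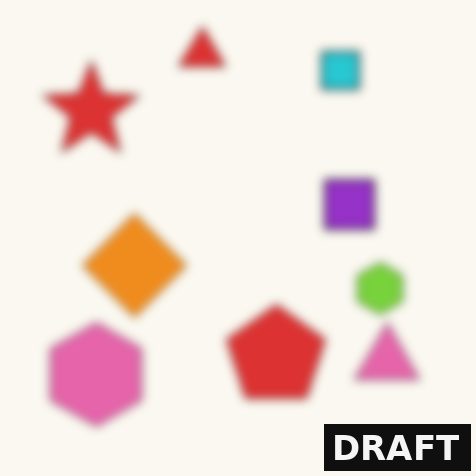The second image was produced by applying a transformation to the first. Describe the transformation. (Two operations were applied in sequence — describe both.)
Noticeably gaussian-blurred, then watermarked with the text "DRAFT" in the lower-right corner.

Shape edges and outlines are uniformly softened across the whole image. A dark label reading "DRAFT" appears in the lower-right corner.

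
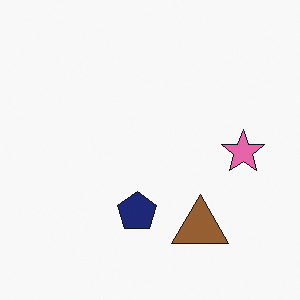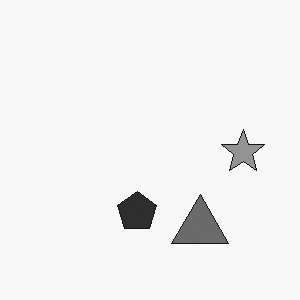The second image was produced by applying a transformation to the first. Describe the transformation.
The transformation is: converted to grayscale.

All color is removed — every shape is now a shade of grey.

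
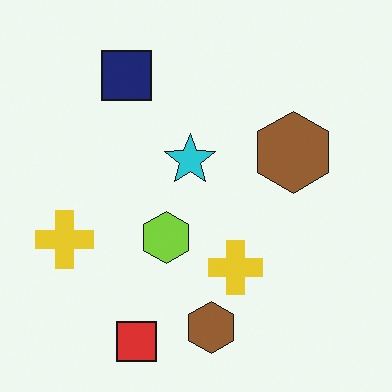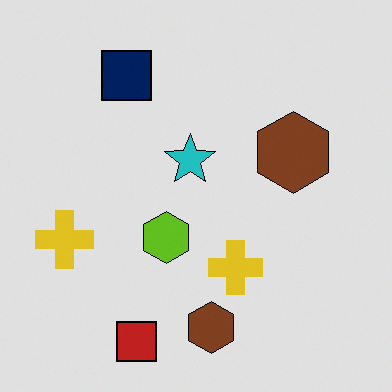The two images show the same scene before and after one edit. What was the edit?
The image was posterized to a reduced palette.

Each flat color has snapped to a coarser quantized level — most visibly, the near-white background has dropped to a flat grey.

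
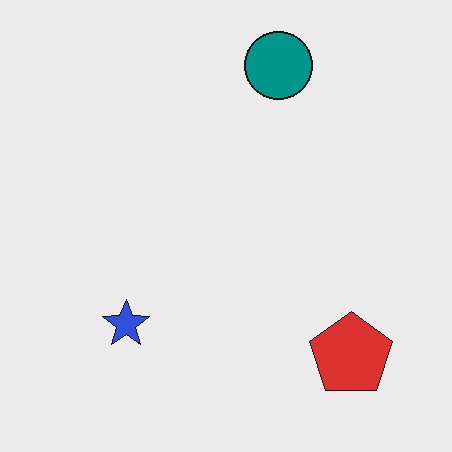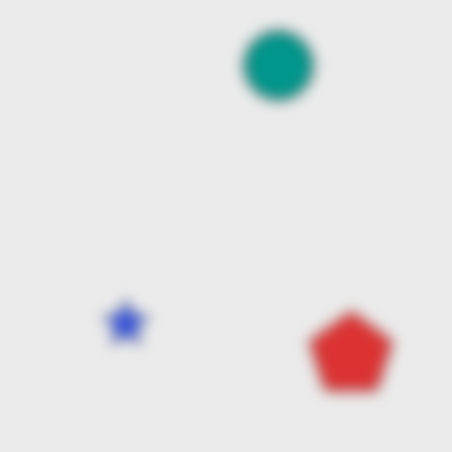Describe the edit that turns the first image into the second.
The image was strongly gaussian-blurred.

Shape edges and outlines are uniformly softened across the whole image.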